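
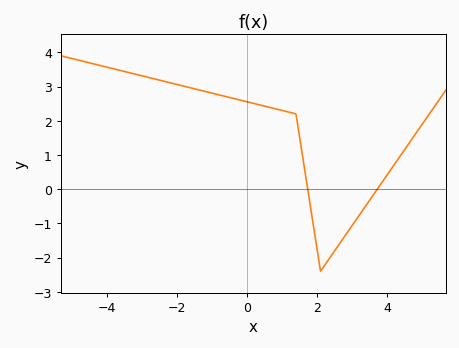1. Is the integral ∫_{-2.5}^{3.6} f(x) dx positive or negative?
positive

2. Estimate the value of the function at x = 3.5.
-0.3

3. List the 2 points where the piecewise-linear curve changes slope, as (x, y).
(1.4, 2.2); (2.1, -2.4)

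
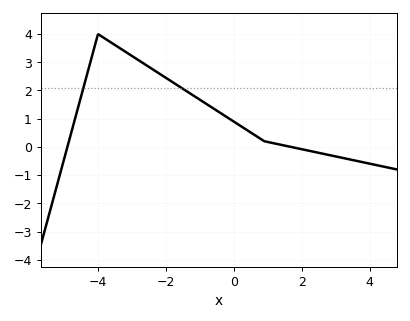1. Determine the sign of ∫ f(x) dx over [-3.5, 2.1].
positive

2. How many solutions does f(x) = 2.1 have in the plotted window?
2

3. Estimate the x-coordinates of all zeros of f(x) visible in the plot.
-4.9, 1.68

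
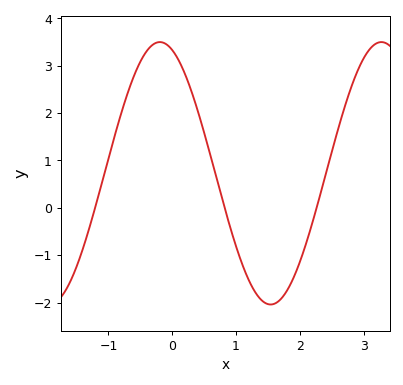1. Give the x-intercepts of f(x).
-1.2, 0.8, 2.3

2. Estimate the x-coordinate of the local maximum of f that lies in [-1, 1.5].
-0.2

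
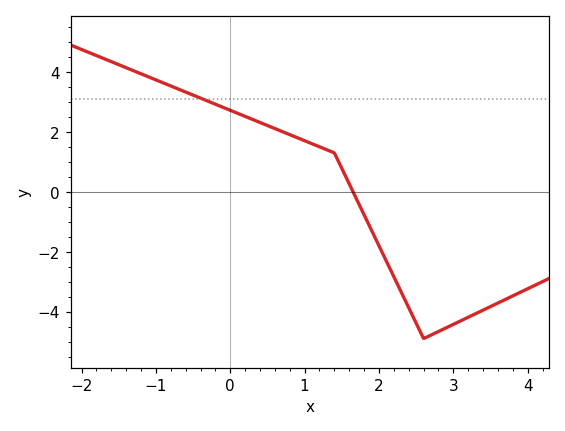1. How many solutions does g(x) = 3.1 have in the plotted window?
1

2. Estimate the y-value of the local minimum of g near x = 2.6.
-4.8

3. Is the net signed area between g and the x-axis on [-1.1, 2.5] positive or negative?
positive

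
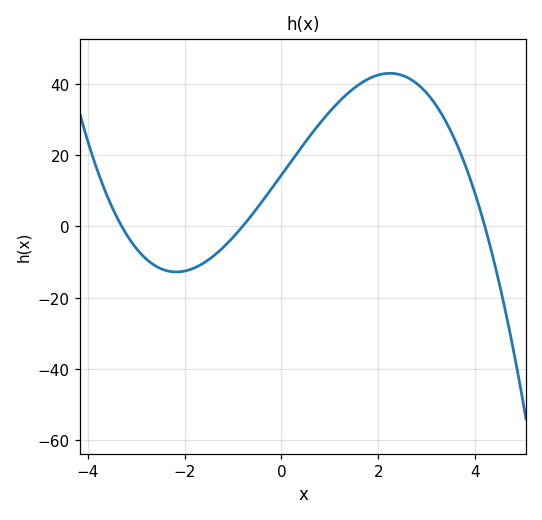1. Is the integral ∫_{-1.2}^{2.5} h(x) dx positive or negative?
positive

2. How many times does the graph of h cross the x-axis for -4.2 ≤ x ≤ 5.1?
3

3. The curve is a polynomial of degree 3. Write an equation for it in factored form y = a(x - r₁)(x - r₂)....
y = -1.3(x + 3.3)(x + 0.8)(x - 4.2)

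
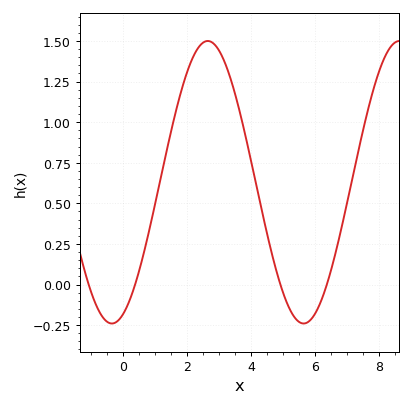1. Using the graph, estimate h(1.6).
1.02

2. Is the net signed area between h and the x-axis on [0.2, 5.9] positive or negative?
positive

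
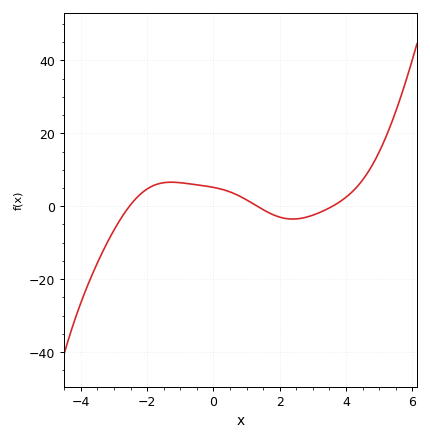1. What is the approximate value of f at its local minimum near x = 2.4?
-4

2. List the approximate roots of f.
-2.6, 1.4, 3.6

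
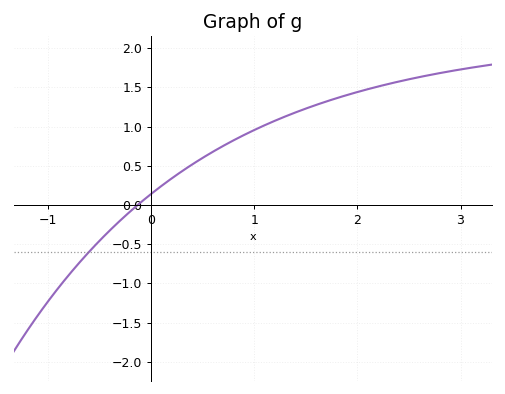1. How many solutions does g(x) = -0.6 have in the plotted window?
1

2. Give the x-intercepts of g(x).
-0.129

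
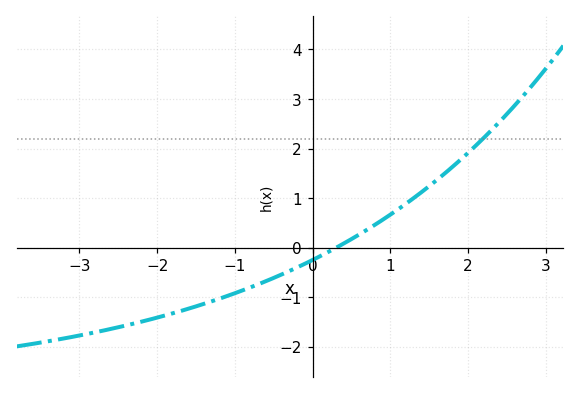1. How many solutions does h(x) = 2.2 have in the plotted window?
1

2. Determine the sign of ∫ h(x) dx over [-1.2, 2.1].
positive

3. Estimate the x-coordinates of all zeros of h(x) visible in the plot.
0.305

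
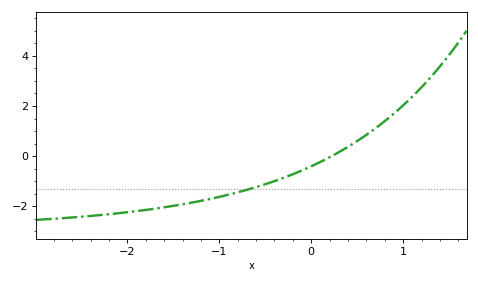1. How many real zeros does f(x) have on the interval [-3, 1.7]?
1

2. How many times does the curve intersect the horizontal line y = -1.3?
1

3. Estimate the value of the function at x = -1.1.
-1.71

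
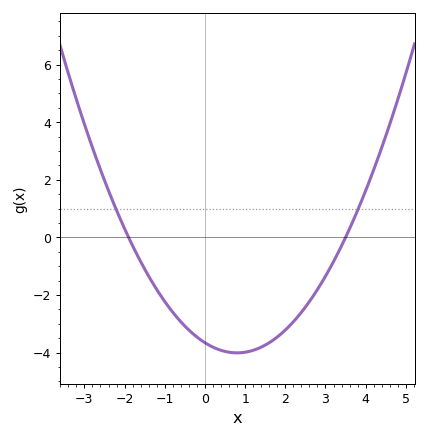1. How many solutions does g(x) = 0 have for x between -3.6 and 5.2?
2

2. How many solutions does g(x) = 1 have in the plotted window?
2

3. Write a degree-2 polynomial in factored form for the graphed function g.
y = 0.55(x + 1.9)(x - 3.5)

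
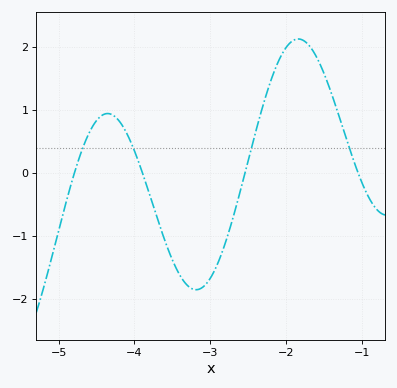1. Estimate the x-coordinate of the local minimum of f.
-3.19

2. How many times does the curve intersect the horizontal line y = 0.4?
4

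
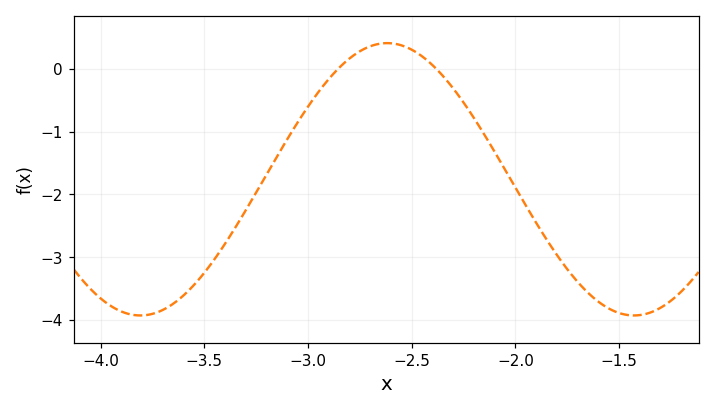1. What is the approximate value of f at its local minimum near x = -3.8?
-3.93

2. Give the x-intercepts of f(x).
-2.86, -2.38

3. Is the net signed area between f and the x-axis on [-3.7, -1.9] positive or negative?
negative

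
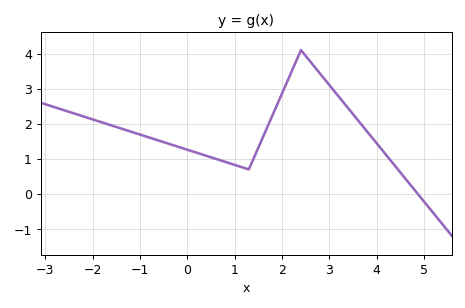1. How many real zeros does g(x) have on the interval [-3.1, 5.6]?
1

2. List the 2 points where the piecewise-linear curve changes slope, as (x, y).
(1.3, 0.7); (2.4, 4.1)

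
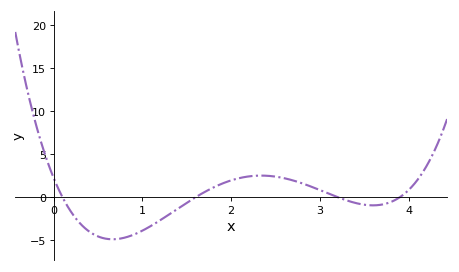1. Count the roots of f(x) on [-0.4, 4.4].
4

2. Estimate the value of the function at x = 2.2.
2.5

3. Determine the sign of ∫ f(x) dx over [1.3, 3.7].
positive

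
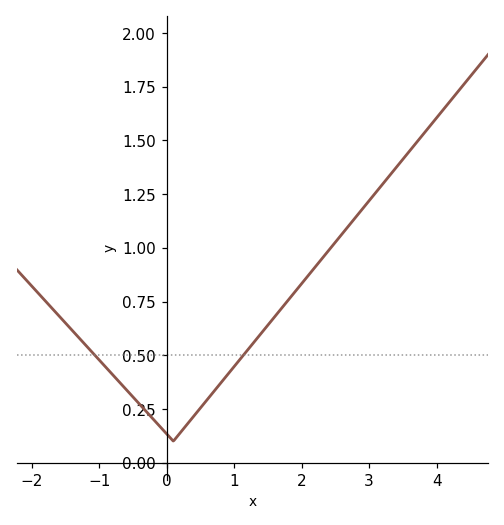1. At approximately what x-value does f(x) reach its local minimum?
0.099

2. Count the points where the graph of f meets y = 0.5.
2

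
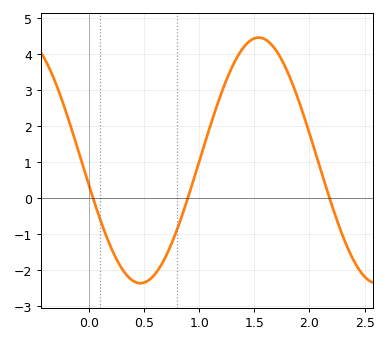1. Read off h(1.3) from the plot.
3.65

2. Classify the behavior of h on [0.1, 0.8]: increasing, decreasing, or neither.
neither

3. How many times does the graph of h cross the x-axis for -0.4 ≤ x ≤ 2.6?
3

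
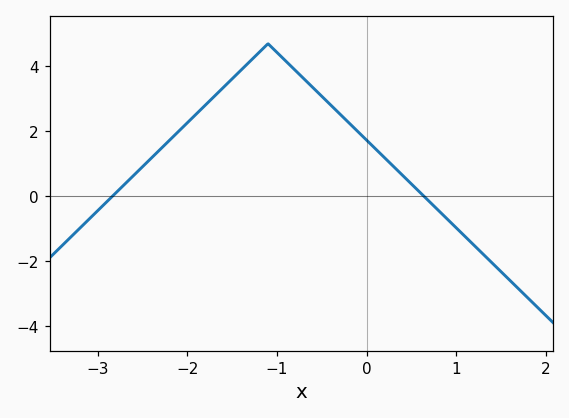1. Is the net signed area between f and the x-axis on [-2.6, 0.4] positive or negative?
positive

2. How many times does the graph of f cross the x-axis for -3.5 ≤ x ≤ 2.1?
2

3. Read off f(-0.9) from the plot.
4.16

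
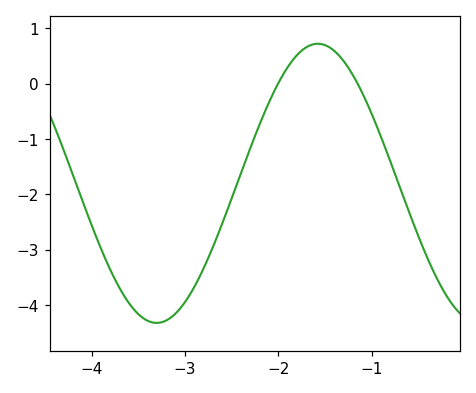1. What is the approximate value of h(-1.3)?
0.4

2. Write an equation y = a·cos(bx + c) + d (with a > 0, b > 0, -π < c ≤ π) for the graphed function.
y = 2.52cos(1.8x + 2.9) - 1.8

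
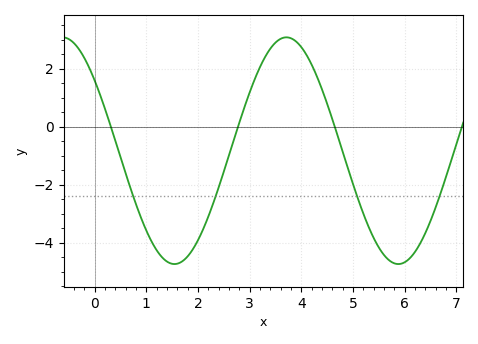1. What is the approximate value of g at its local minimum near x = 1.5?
-4.74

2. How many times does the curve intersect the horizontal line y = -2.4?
4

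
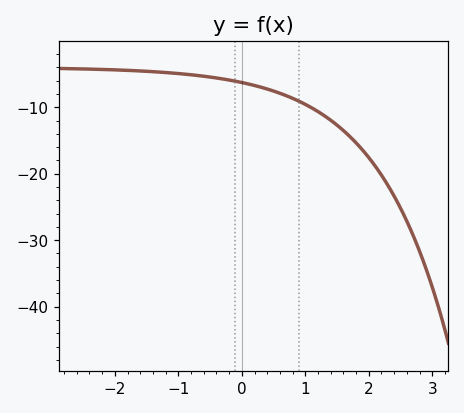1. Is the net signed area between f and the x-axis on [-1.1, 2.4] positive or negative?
negative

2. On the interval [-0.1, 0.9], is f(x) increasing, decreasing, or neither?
decreasing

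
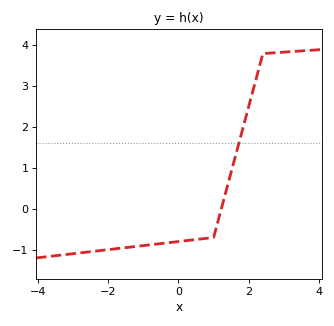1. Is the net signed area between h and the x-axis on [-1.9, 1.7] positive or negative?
negative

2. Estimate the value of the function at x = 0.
-0.8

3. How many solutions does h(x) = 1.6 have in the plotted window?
1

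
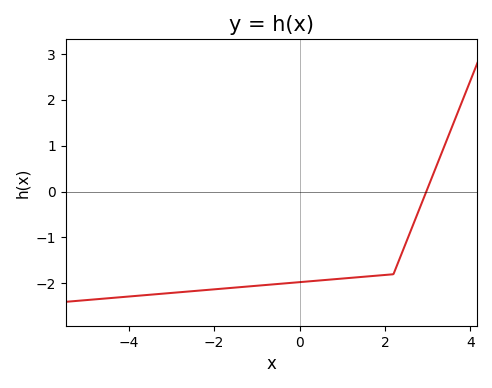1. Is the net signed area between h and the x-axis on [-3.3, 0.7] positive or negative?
negative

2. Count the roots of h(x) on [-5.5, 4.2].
1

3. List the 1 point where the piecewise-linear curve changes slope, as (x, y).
(2.2, -1.8)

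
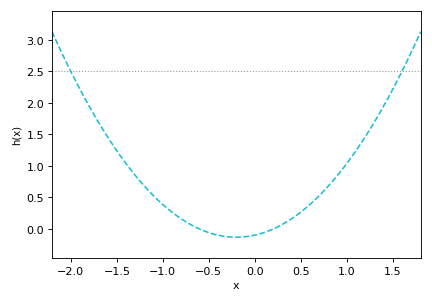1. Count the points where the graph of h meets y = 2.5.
2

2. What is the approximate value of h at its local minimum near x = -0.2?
-0.15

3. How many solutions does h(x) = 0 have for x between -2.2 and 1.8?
2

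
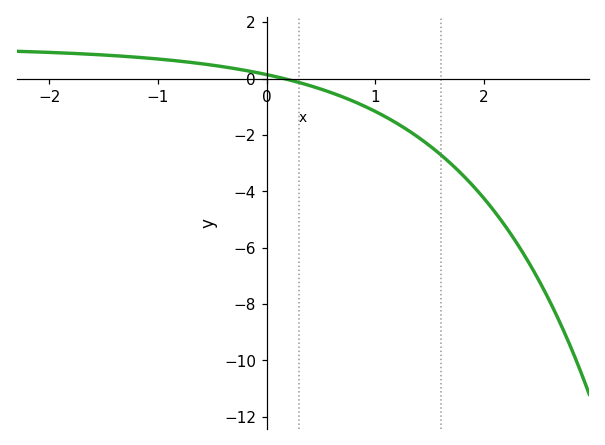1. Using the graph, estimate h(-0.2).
0.292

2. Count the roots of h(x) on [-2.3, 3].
1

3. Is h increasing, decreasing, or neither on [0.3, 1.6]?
decreasing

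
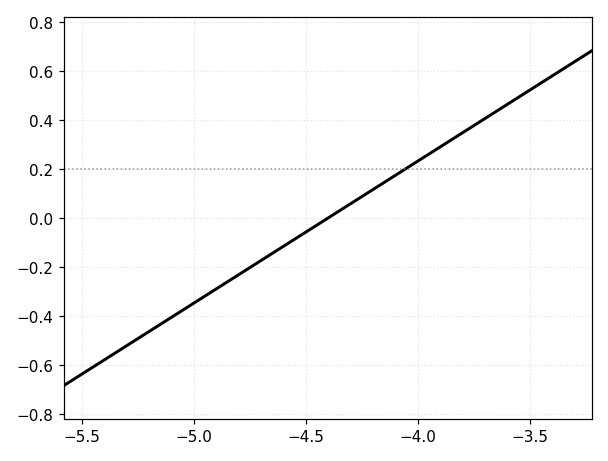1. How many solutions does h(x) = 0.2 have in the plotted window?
1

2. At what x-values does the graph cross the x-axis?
-4.4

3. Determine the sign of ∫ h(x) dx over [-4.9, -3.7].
positive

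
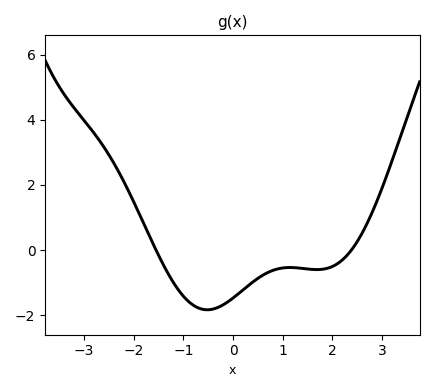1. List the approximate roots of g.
-1.6, 2.4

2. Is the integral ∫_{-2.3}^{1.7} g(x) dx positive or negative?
negative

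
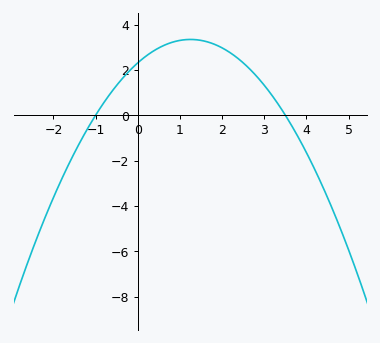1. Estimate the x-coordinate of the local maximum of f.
1.25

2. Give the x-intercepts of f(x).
-1, 3.5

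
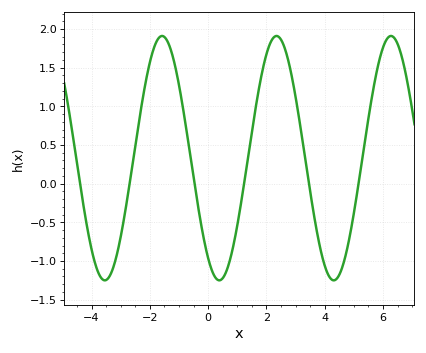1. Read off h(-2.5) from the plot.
0.49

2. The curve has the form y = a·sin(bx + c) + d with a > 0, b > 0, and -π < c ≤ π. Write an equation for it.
y = 1.58sin(1.6x - 2.18) + 0.33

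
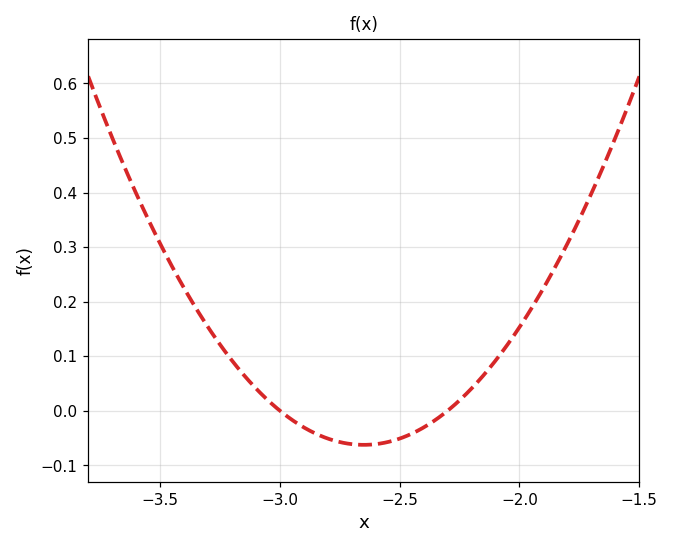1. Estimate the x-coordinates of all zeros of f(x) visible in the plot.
-3, -2.3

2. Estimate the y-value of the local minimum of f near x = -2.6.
-0.06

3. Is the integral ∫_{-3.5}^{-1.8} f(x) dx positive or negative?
positive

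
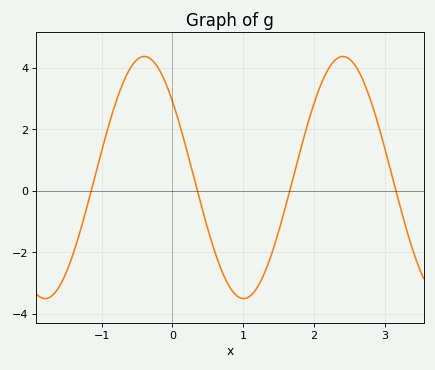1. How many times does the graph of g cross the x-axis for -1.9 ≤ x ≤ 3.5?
4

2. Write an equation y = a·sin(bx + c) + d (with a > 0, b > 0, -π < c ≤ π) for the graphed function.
y = 3.94sin(2.2x + 2.5) + 0.43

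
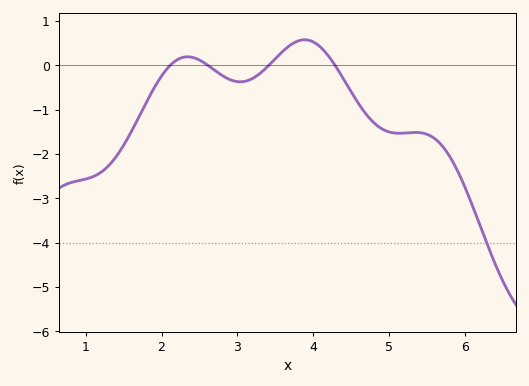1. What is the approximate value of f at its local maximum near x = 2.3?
0.19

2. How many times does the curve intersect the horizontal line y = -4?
1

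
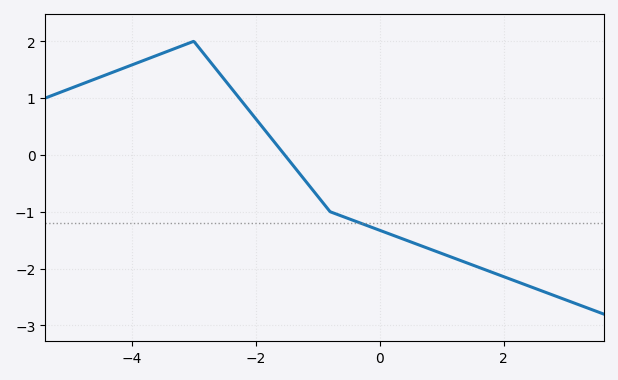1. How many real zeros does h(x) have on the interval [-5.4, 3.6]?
1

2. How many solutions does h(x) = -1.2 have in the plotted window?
1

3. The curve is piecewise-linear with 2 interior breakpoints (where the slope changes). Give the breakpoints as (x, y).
(-3, 2); (-0.8, -1)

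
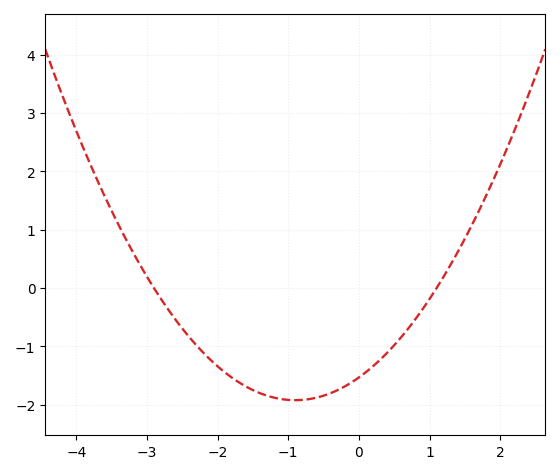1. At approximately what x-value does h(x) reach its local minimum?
-0.9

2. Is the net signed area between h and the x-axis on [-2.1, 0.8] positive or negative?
negative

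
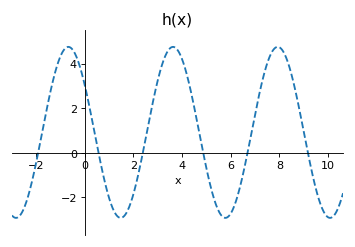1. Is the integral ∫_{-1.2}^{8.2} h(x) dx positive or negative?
positive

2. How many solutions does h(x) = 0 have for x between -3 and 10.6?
6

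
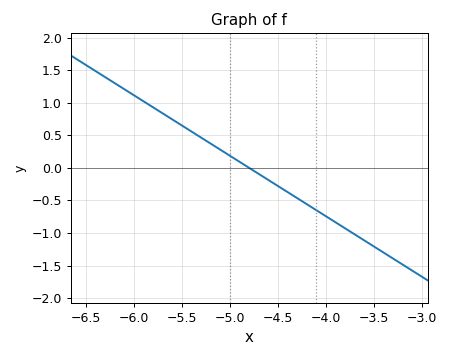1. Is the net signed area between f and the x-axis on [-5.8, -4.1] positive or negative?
positive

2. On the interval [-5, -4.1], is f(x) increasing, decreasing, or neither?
decreasing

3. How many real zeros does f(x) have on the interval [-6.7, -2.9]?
1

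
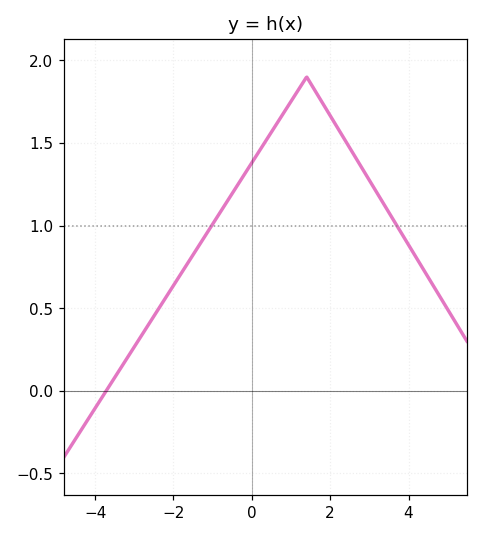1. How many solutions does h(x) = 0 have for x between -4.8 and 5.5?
1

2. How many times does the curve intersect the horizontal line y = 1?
2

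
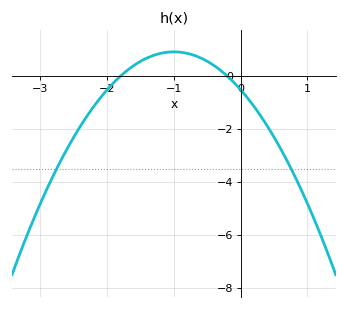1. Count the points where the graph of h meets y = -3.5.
2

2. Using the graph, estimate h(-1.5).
0.558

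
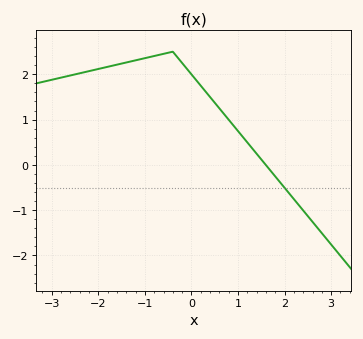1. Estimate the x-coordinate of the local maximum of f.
-0.4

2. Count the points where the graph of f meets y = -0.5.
1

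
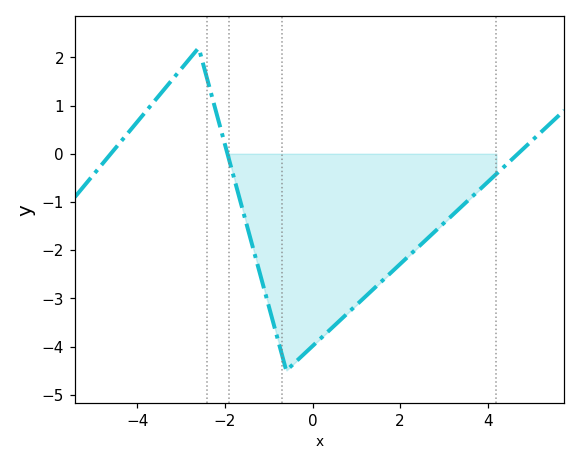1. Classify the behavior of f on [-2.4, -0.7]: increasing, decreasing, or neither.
decreasing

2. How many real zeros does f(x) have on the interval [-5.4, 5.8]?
3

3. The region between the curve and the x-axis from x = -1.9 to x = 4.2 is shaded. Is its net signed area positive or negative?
negative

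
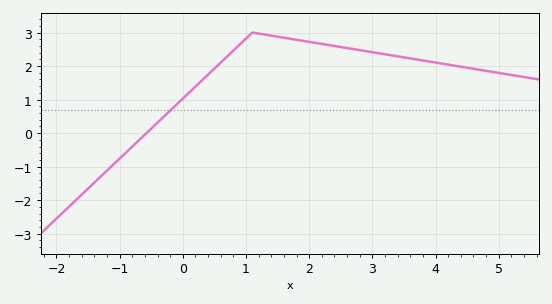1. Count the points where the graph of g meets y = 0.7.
1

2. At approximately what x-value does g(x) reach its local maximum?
1.2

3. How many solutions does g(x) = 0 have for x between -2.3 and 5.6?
1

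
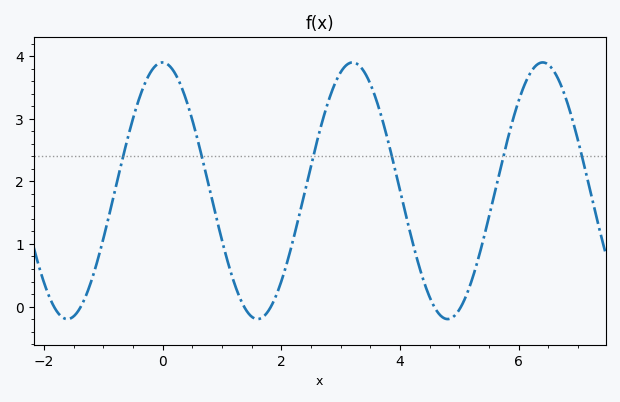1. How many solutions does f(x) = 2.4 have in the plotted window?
6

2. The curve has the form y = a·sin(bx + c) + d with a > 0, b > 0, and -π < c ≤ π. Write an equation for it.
y = 2.05sin(1.96x + 1.58) + 1.85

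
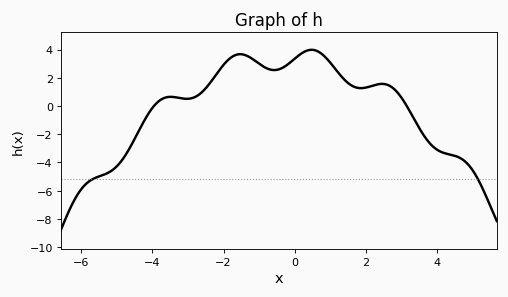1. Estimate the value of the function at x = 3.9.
-2.89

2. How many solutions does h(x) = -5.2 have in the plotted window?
2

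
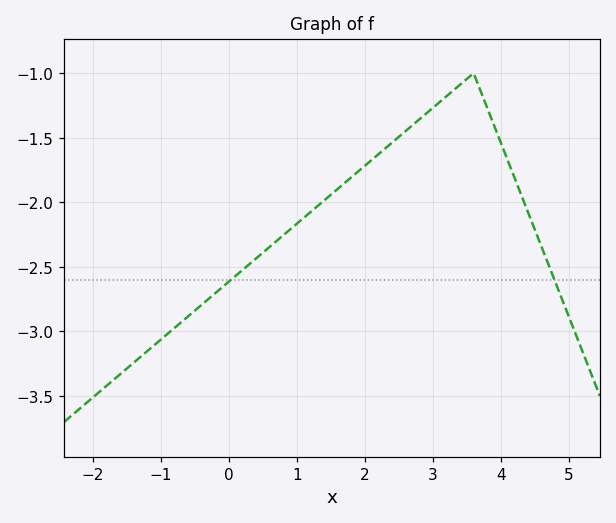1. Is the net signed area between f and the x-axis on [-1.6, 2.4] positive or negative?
negative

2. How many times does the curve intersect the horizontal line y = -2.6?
2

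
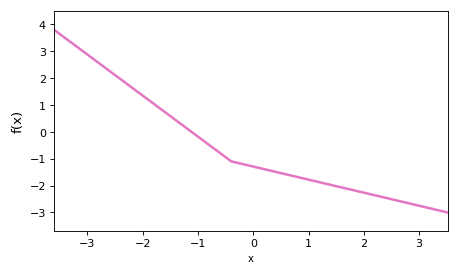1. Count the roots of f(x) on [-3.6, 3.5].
1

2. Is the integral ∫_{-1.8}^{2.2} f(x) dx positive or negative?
negative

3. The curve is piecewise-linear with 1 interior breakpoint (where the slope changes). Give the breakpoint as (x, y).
(-0.4, -1.1)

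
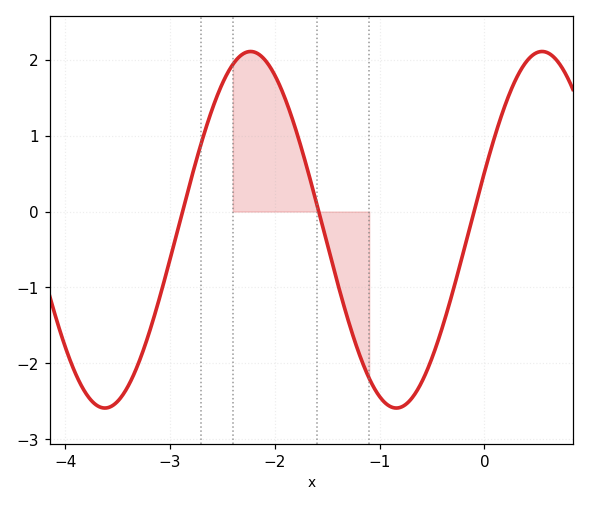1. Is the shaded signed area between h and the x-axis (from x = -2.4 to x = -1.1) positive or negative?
positive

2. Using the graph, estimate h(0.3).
1.7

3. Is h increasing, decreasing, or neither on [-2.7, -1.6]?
neither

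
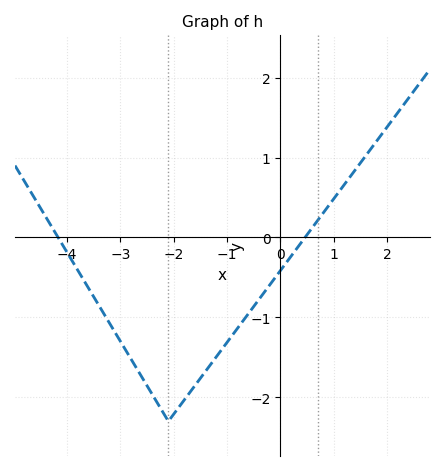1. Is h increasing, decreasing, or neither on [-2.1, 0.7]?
increasing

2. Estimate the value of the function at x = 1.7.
1.11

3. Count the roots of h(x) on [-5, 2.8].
2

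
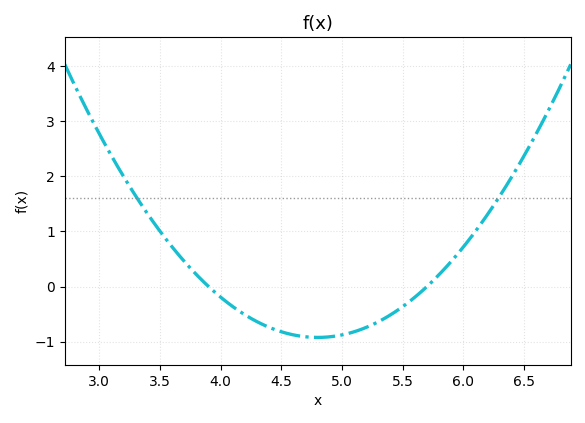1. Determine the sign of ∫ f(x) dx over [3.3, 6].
negative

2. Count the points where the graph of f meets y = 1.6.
2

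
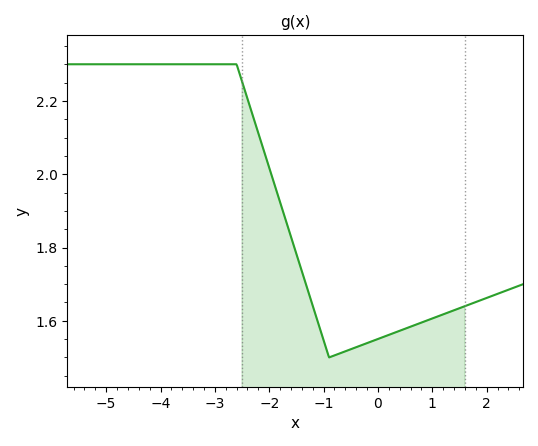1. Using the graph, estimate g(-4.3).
2.3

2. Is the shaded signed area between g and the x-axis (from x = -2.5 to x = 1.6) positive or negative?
positive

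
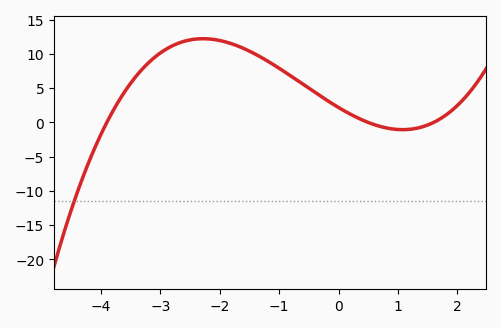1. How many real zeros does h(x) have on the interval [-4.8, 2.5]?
3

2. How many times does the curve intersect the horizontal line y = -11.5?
1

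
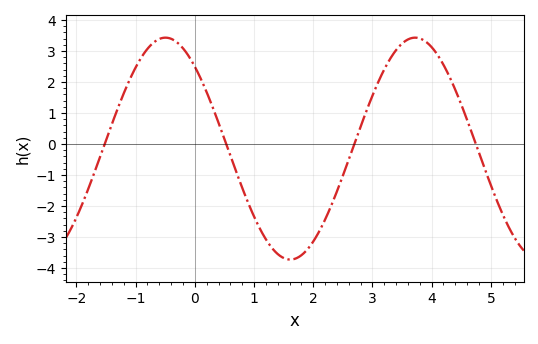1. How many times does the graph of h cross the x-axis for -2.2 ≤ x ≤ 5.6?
4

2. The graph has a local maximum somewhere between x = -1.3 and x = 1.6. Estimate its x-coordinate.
-0.498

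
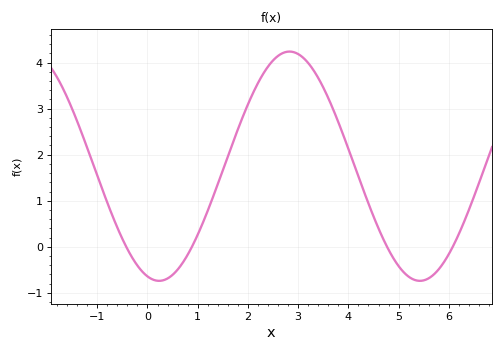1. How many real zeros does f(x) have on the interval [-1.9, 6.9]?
4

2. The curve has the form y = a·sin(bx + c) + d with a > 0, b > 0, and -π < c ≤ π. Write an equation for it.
y = 2.49sin(1.21x - 1.85) + 1.75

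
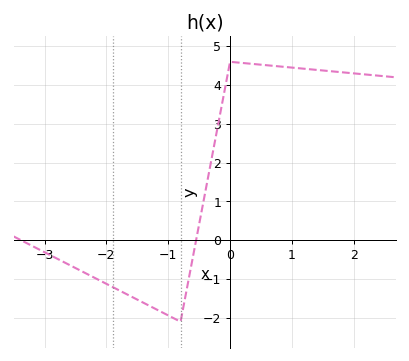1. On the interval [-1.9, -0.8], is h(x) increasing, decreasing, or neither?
decreasing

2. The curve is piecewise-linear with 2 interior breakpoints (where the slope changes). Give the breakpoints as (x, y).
(-0.8, -2.1); (0, 4.6)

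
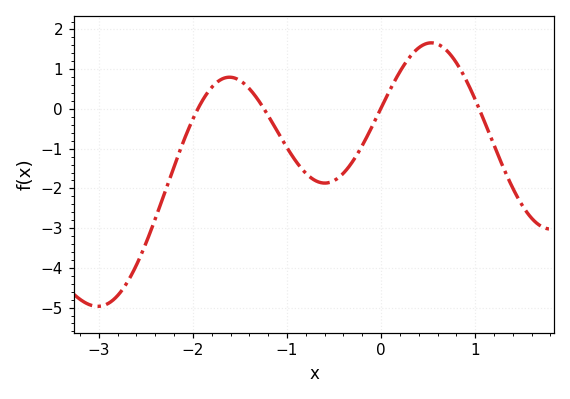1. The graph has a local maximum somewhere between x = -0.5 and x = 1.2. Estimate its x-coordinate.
0.5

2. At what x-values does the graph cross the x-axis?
-1.9, -1.2, 0, 1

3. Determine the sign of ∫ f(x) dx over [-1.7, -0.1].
negative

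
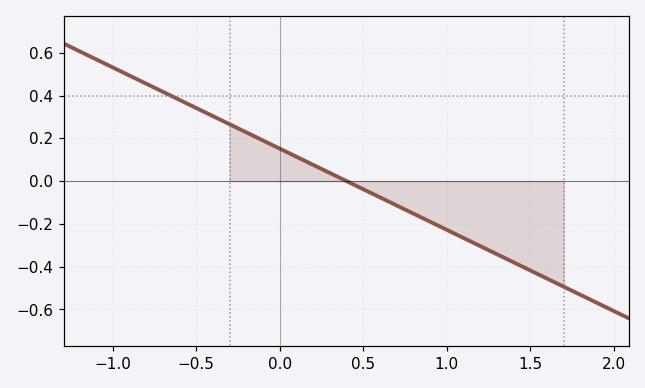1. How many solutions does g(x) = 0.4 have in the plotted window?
1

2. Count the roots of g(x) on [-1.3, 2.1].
1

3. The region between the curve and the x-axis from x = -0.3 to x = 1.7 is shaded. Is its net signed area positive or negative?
negative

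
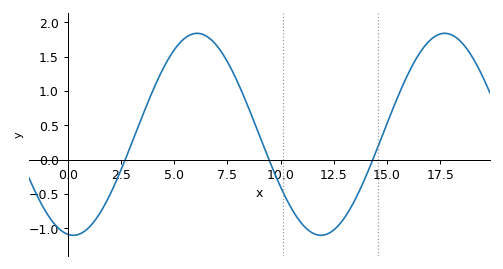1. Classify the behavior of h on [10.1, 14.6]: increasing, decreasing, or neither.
neither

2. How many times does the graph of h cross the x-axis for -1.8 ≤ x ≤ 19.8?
3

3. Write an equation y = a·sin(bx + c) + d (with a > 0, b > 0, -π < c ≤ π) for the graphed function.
y = 1.47sin(0.54x - 1.71) + 0.37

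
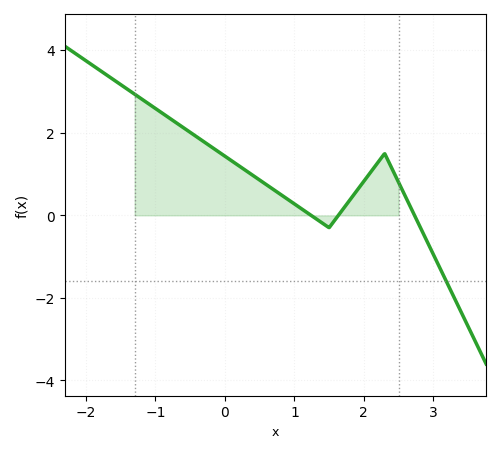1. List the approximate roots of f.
1.2, 1.6, 2.7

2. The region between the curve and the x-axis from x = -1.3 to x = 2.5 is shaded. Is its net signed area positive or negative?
positive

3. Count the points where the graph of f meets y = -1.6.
1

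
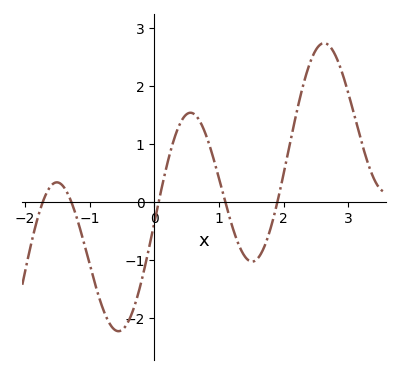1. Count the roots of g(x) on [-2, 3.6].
5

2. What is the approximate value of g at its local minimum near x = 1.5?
-1.03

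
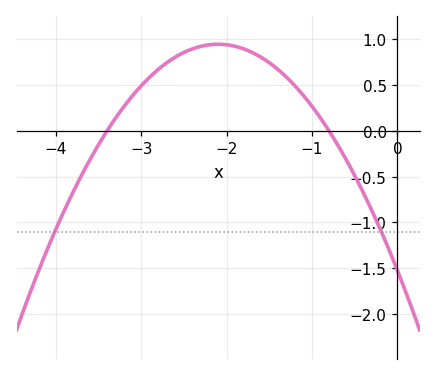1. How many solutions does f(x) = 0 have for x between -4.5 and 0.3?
2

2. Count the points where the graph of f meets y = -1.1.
2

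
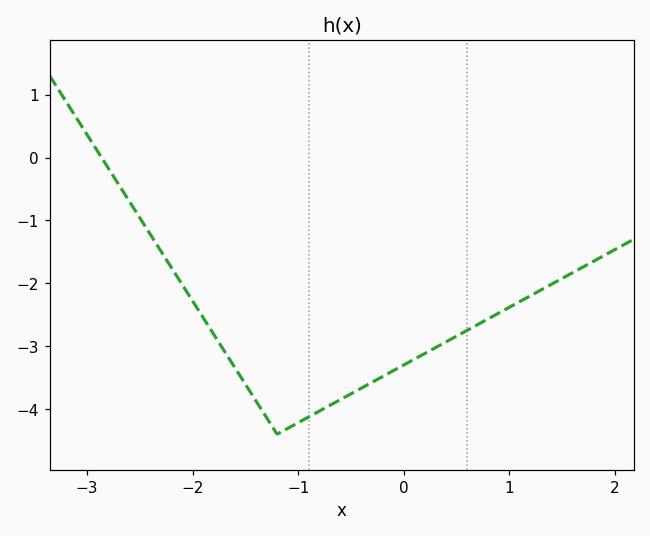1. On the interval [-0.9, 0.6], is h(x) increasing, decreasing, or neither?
increasing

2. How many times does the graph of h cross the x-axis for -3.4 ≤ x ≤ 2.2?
1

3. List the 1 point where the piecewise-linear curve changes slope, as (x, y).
(-1.2, -4.4)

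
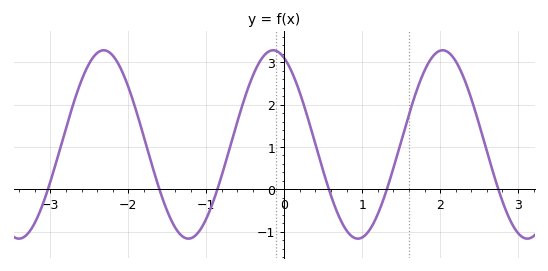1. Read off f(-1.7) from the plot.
0.599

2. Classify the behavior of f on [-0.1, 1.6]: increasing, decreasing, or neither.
neither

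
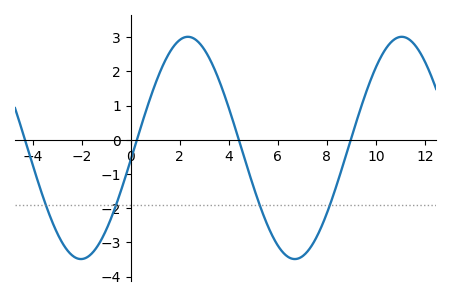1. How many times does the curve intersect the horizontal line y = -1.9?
4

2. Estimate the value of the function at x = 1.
1.6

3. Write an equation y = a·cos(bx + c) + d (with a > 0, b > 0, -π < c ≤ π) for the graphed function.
y = 3.25cos(0.72x - 1.7) - 0.24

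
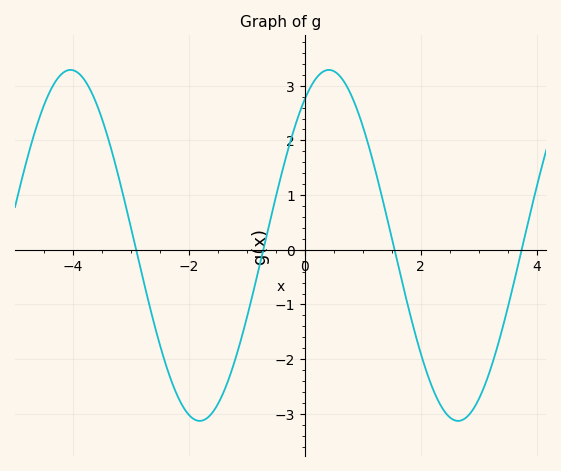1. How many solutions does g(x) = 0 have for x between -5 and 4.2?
4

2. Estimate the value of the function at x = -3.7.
2.9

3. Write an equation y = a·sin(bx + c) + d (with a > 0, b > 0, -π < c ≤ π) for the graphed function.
y = 3.21sin(1.4x + 0.98) + 0.08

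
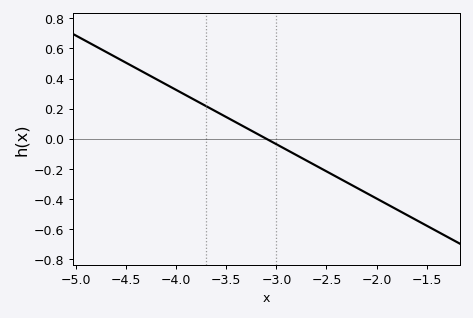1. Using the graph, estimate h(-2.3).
-0.28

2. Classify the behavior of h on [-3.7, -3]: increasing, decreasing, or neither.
decreasing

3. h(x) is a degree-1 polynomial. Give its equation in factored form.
y = -0.36(x + 3.1)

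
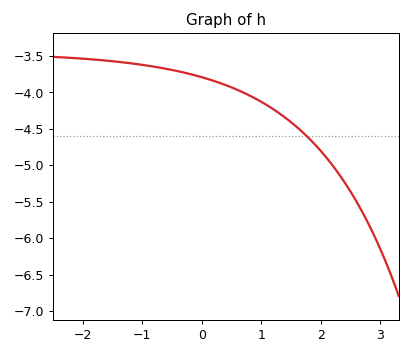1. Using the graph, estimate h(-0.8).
-3.65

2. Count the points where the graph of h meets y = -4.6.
1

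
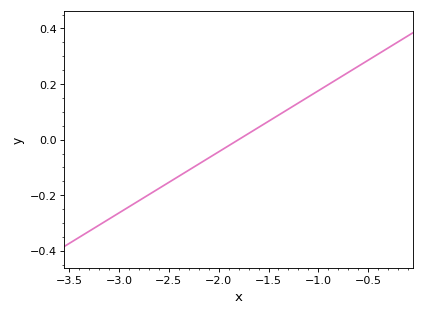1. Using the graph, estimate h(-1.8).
0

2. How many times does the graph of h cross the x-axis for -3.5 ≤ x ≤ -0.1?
1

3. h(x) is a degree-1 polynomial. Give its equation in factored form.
y = 0.22(x + 1.8)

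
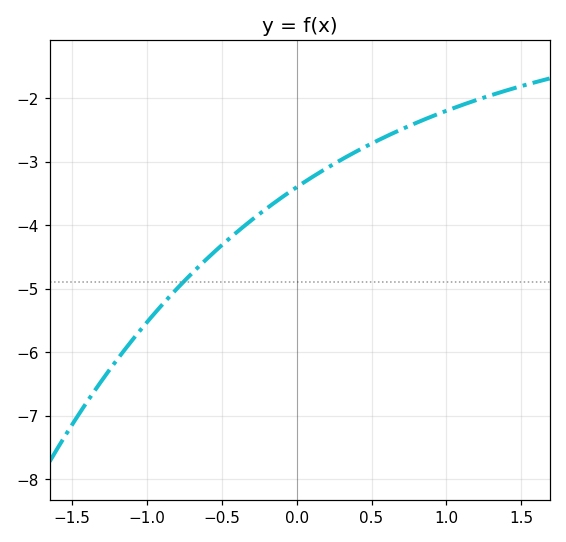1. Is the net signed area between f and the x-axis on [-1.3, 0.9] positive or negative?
negative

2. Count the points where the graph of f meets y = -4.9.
1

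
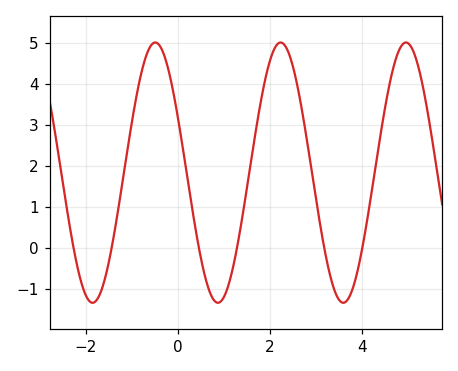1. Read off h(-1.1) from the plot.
2.37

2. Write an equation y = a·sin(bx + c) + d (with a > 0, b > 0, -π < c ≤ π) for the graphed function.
y = 3.18sin(2.31x + 2.71) + 1.84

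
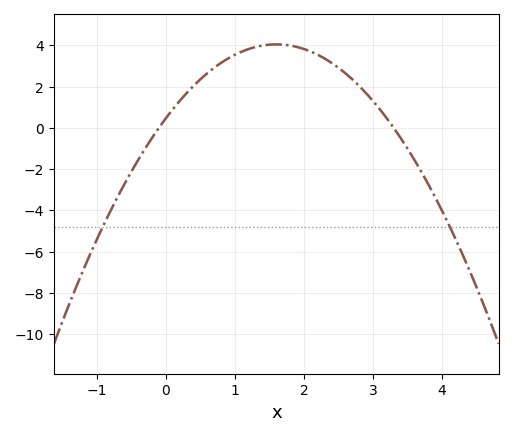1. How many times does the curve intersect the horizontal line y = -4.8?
2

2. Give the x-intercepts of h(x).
-0.1, 3.3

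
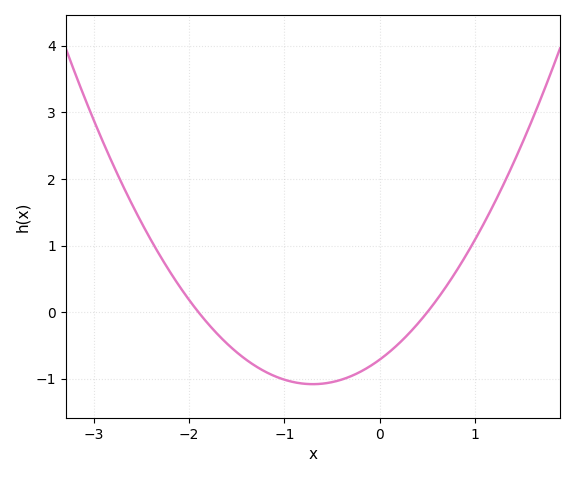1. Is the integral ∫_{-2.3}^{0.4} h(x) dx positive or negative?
negative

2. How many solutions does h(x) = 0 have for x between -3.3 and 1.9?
2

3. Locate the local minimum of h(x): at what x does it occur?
-0.7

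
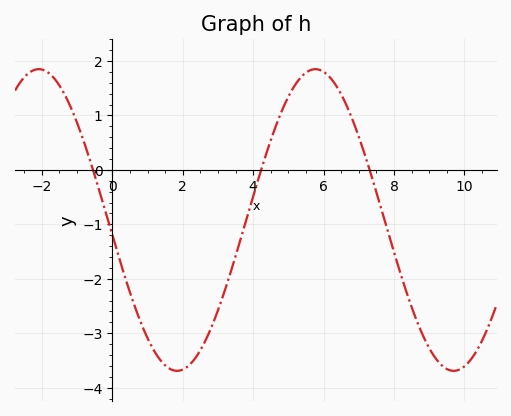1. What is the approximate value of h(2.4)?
-3.42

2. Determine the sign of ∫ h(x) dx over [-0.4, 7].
negative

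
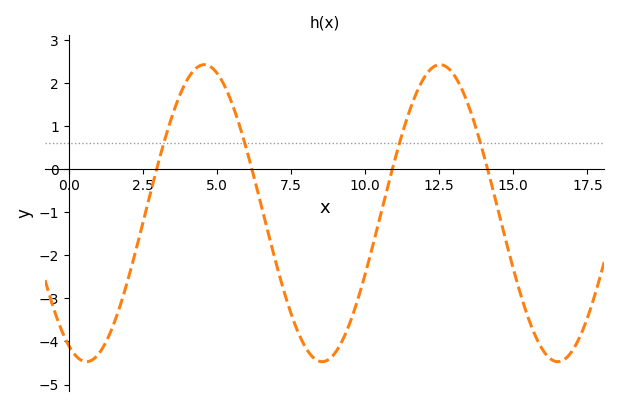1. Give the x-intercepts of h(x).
2.96, 6.18, 10.9, 14.1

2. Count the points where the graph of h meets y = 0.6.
4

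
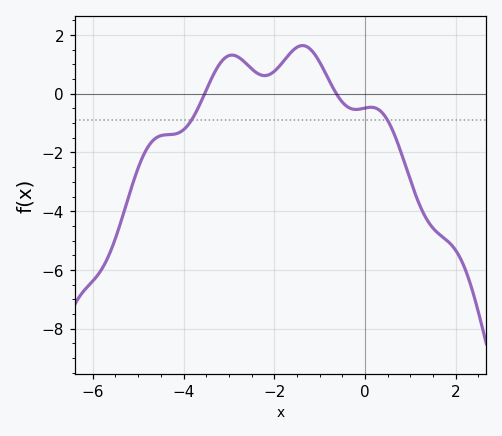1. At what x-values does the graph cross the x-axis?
-3.6, -0.6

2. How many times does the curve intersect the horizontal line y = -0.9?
2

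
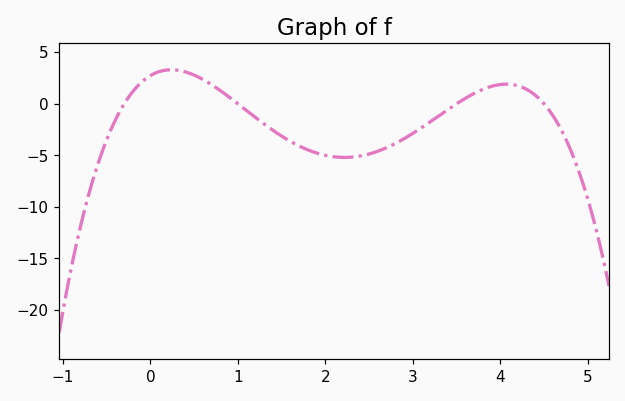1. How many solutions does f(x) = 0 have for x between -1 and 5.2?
4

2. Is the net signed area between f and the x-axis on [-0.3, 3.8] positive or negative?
negative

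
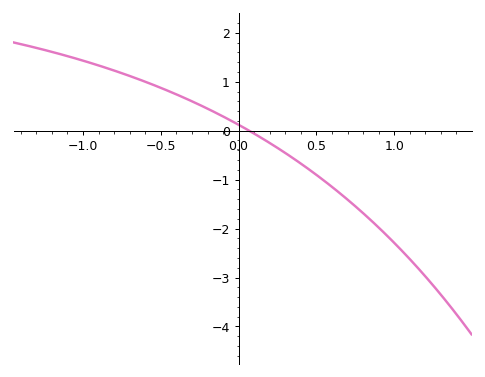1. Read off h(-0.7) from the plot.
1.1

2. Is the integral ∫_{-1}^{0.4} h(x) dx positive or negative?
positive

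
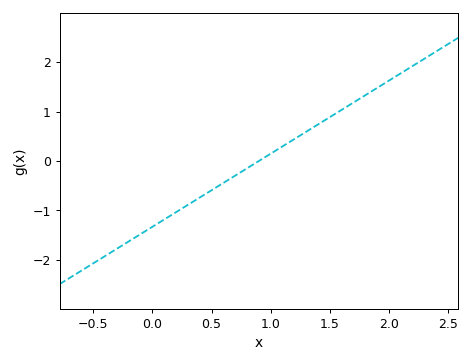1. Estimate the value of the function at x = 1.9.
1.48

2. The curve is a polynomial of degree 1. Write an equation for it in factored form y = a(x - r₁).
y = 1.48(x - 0.9)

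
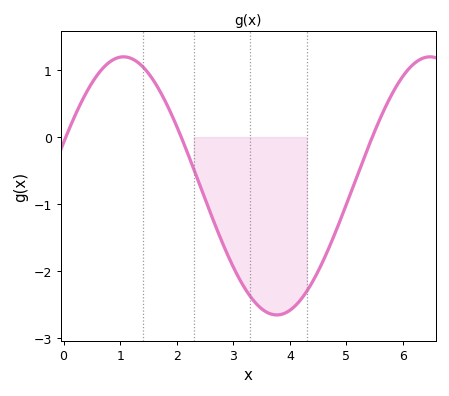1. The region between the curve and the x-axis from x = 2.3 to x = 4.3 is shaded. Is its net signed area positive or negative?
negative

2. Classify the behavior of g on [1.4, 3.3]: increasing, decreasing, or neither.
decreasing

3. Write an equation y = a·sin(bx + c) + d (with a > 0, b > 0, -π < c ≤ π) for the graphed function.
y = 1.93sin(1.2x + 0.34) - 0.73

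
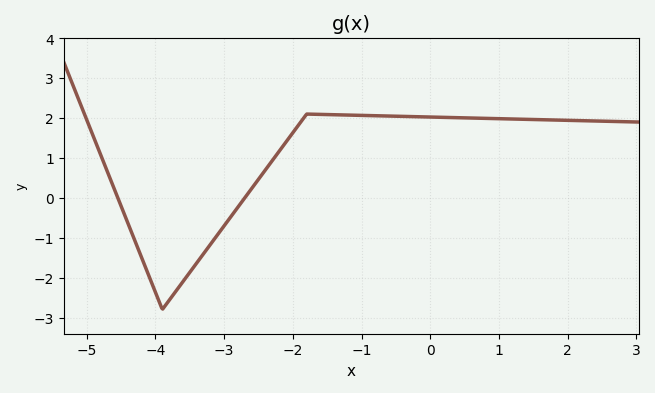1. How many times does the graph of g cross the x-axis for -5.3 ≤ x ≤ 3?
2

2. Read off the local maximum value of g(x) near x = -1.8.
2.1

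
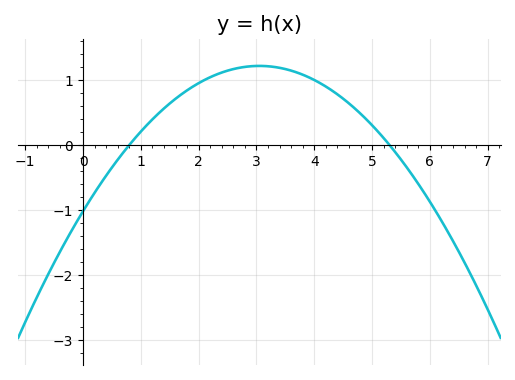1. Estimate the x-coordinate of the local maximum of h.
3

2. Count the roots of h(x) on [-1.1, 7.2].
2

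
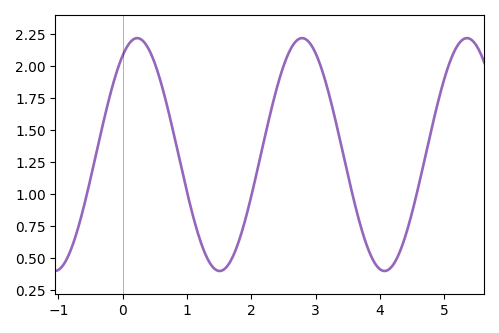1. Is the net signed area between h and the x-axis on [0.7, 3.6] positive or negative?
positive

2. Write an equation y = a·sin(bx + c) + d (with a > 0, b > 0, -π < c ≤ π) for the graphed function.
y = 0.91sin(2.45x + 1.02) + 1.31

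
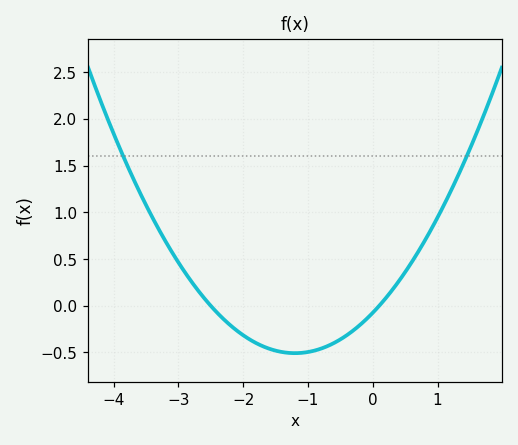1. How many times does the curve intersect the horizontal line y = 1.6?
2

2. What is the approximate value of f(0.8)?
0.693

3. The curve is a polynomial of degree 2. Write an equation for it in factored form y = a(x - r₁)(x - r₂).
y = 0.3(x + 2.5)(x - 0.1)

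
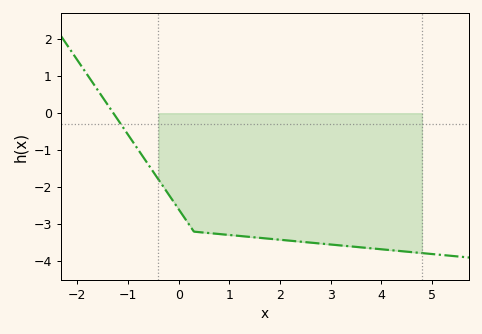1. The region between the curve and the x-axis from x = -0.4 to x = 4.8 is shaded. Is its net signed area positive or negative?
negative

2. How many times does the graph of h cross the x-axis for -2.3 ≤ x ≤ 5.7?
1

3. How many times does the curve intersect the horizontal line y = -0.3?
1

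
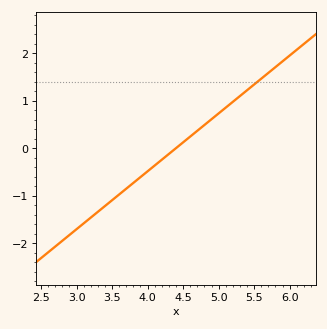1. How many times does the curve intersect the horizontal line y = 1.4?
1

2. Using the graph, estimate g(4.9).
0.61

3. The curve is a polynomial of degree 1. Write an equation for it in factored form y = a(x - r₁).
y = 1.22(x - 4.4)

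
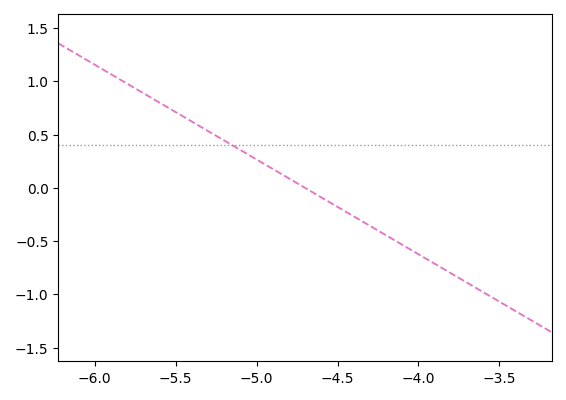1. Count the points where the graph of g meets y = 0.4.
1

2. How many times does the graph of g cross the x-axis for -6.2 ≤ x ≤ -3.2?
1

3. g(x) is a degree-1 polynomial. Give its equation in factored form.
y = -0.89(x + 4.7)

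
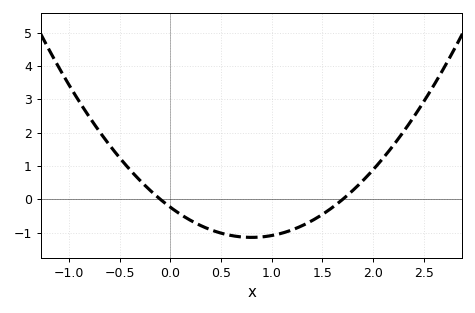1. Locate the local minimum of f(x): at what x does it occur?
0.8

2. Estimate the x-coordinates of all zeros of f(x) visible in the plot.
-0.1, 1.7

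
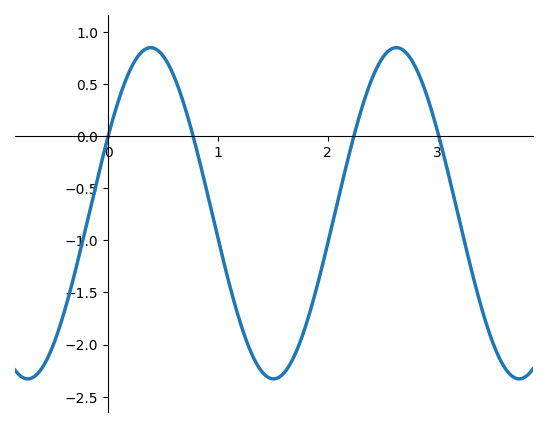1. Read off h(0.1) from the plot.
0.35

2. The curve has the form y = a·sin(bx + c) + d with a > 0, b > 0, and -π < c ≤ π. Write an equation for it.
y = 1.59sin(2.8x + 0.48) - 0.74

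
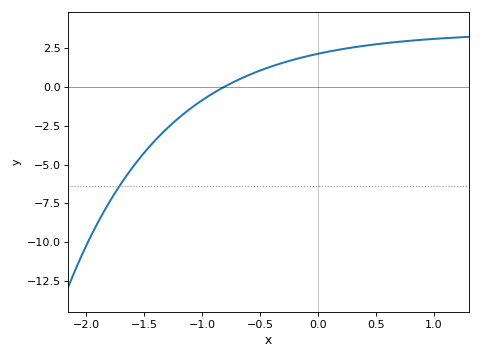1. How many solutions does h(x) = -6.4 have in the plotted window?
1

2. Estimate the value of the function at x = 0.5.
2.75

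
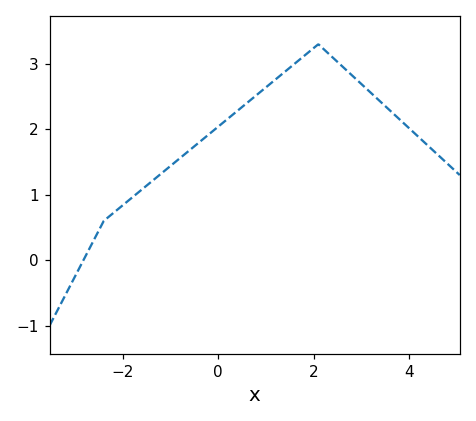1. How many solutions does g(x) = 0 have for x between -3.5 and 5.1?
1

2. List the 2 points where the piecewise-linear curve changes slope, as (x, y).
(-2.4, 0.6); (2.1, 3.3)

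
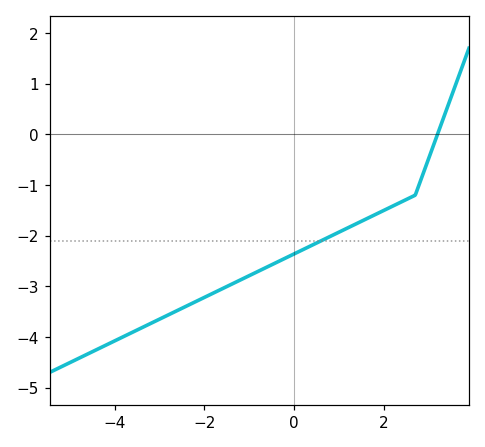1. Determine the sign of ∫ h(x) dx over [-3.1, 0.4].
negative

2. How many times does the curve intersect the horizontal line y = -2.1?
1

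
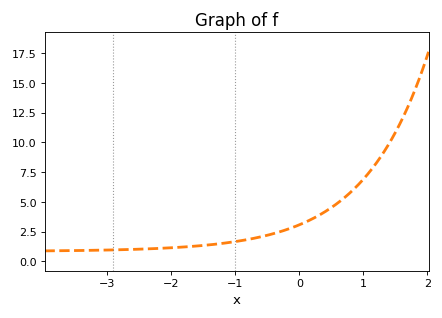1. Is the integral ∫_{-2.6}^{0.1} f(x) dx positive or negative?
positive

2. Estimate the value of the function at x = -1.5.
1.4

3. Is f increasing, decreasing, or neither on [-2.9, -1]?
increasing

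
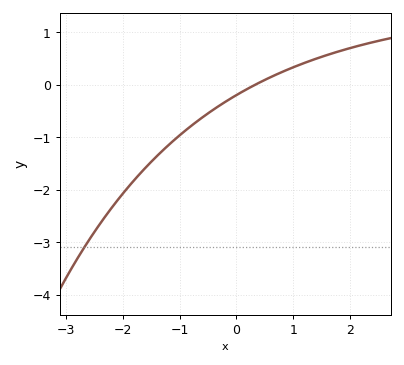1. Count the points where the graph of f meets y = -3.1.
1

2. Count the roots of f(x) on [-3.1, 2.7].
1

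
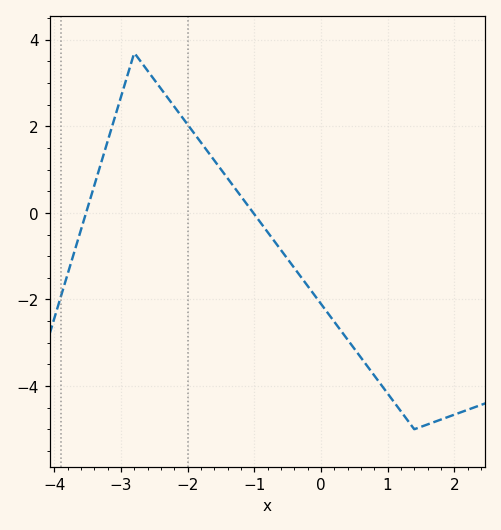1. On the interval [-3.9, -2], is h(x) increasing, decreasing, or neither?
neither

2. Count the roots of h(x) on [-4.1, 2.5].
2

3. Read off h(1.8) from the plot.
-4.78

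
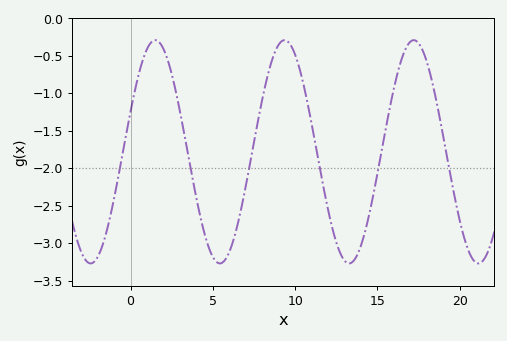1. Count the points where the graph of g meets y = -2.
6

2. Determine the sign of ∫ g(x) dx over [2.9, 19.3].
negative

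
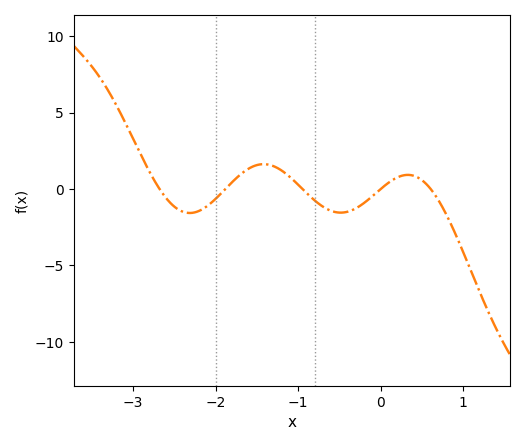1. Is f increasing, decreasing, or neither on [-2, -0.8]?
neither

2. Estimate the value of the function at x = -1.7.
1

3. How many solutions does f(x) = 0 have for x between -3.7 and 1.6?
5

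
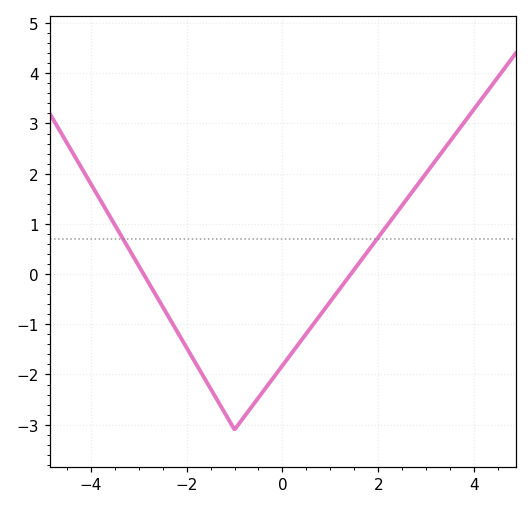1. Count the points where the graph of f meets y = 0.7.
2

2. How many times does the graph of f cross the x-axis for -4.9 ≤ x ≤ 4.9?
2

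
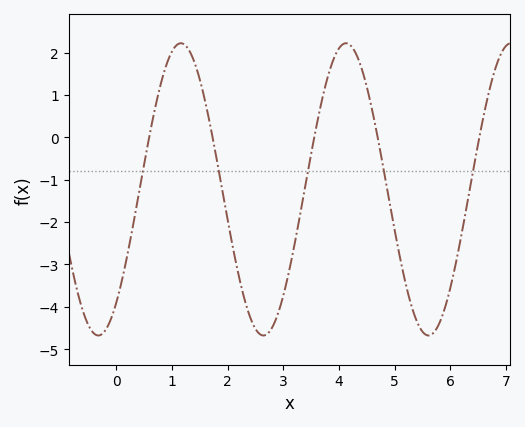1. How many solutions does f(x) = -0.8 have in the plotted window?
5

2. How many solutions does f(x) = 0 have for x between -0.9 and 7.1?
5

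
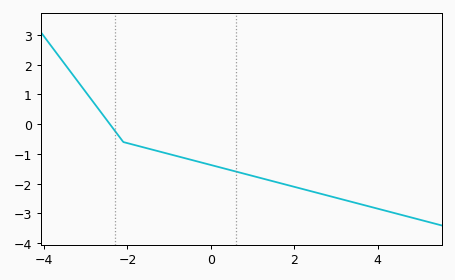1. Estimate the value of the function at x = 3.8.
-2.76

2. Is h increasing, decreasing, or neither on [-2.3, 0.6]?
decreasing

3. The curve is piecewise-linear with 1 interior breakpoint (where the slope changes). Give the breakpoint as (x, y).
(-2.1, -0.6)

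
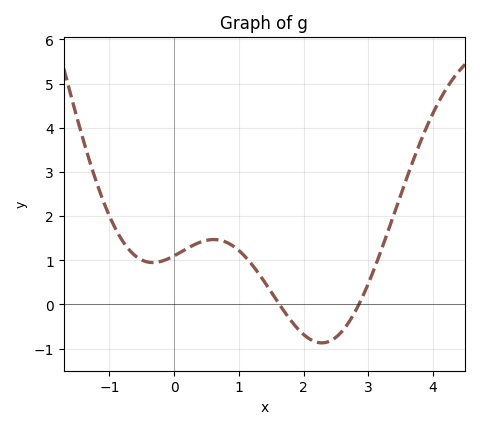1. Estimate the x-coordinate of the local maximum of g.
0.611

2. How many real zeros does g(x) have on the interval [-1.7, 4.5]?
2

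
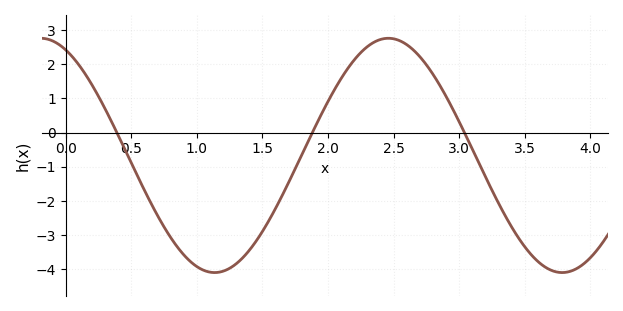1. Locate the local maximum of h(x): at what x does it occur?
2.5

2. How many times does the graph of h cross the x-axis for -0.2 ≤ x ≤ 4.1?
3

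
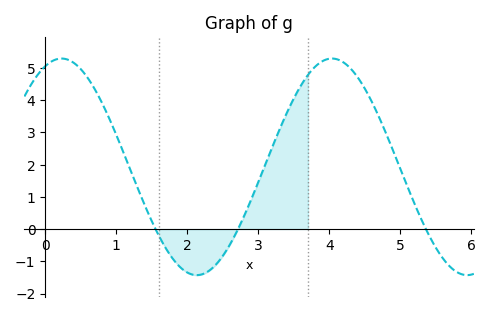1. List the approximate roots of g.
1.55, 2.72, 5.36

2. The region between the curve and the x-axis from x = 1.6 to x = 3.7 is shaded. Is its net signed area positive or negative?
positive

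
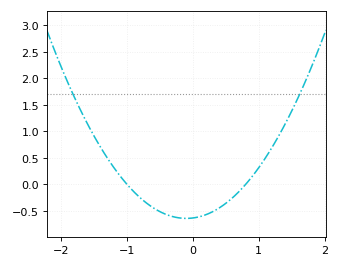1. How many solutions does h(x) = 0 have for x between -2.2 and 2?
2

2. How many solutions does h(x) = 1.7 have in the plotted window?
2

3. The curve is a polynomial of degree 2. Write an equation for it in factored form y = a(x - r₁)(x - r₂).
y = 0.79(x + 1)(x - 0.8)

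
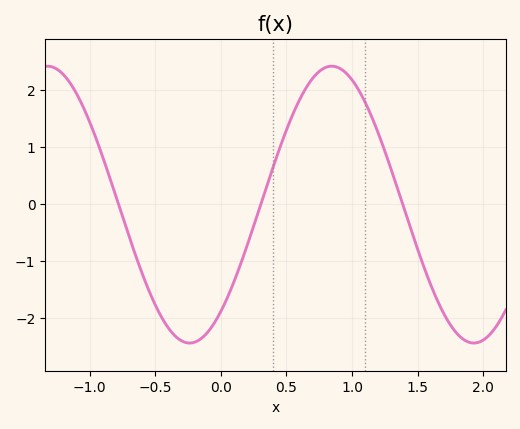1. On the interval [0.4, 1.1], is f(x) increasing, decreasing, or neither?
neither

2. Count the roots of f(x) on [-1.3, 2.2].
3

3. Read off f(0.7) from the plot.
2.21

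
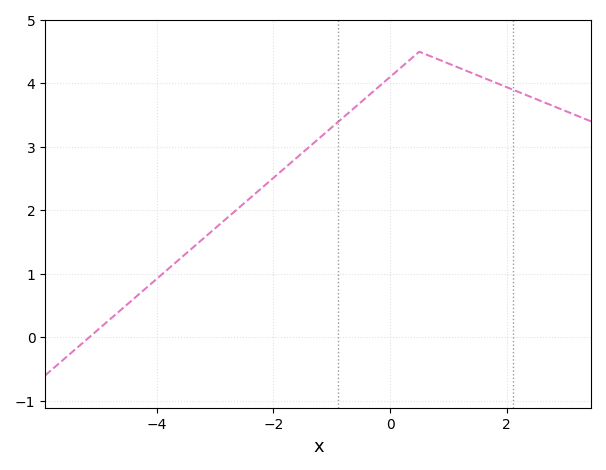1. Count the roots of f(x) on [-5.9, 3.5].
1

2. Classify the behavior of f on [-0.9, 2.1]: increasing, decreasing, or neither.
neither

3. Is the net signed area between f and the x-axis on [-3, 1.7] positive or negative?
positive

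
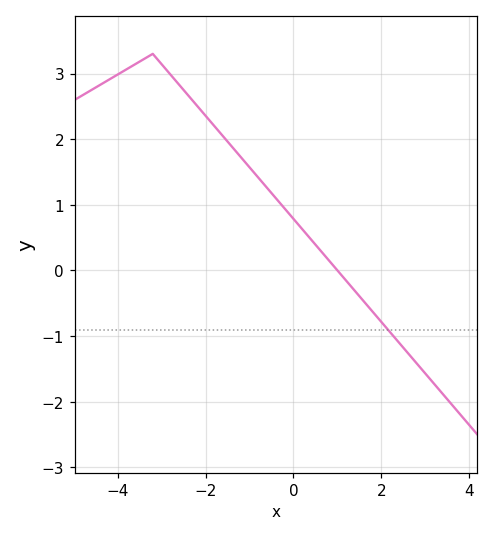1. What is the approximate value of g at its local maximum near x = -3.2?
3.3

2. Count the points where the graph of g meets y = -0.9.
1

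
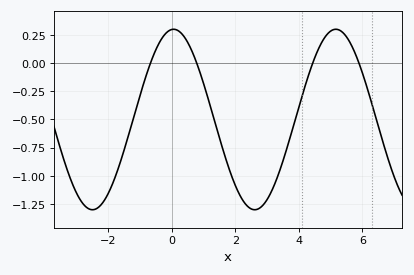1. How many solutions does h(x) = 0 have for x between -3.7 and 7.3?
4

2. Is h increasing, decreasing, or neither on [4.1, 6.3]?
neither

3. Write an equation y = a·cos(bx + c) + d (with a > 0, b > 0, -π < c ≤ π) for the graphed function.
y = 0.8cos(1.2x - 0.07) - 0.5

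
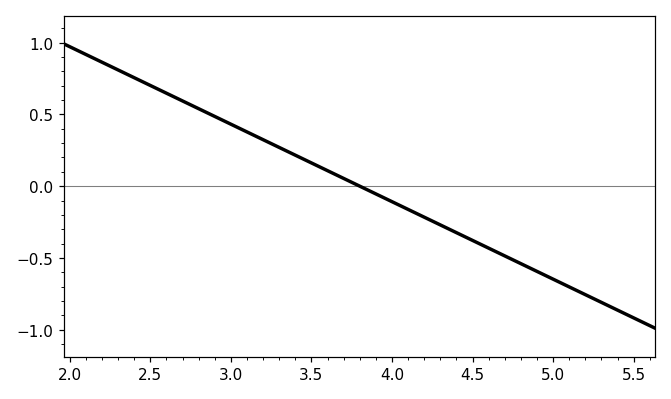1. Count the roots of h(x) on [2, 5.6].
1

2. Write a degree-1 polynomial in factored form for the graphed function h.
y = -0.54(x - 3.8)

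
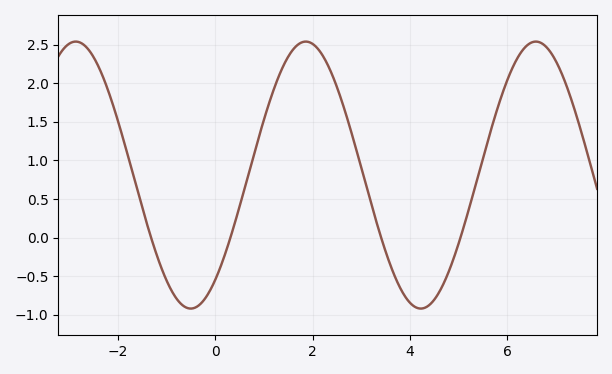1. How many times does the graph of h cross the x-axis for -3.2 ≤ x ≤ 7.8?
4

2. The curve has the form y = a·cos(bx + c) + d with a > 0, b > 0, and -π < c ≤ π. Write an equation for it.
y = 1.73cos(1.33x - 2.47) + 0.81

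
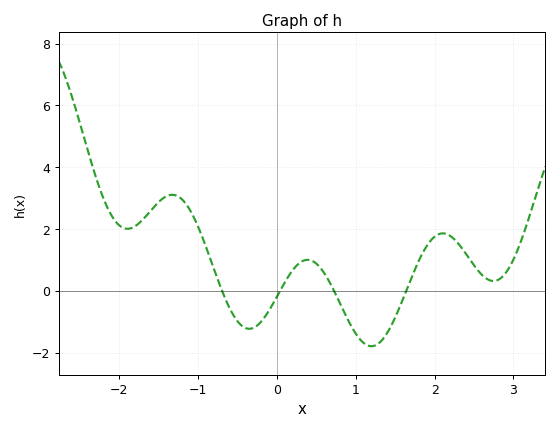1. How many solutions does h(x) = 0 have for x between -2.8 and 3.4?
4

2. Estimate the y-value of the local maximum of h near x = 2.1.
1.8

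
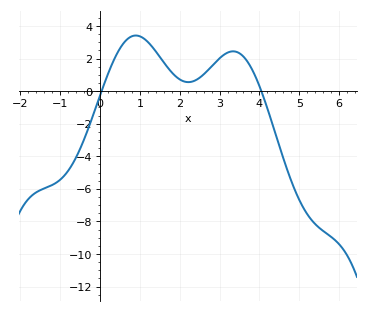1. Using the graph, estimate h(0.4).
2.17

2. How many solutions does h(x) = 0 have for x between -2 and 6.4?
2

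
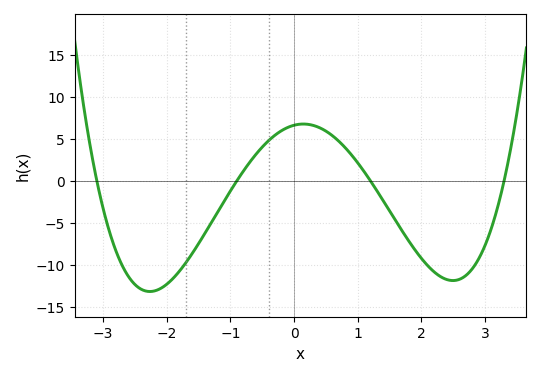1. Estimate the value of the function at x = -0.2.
6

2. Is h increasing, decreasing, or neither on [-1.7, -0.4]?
increasing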